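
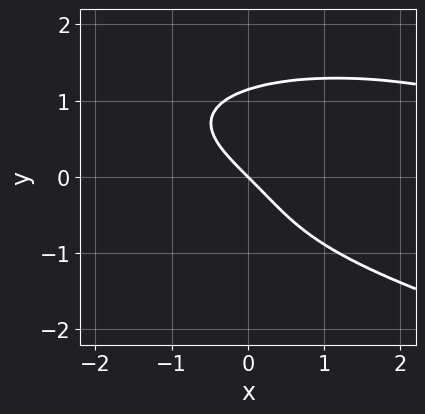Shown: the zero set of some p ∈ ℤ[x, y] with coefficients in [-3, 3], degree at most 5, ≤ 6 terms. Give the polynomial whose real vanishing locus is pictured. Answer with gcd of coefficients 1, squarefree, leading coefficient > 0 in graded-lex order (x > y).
2*y^4 + x^2*y - 3*x - 3*y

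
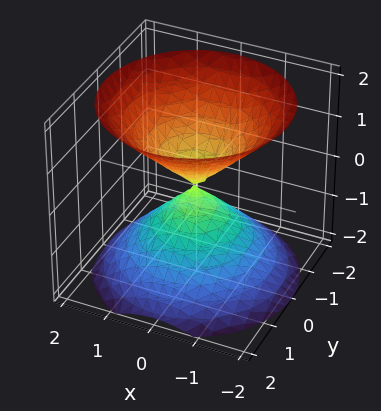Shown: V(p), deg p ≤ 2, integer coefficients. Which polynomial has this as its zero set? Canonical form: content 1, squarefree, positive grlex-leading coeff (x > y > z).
x^2 + y^2 - z^2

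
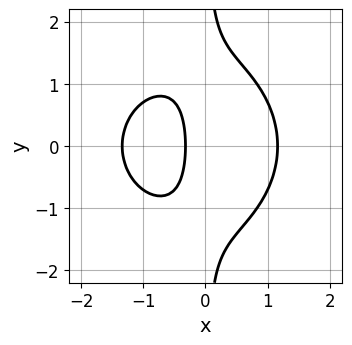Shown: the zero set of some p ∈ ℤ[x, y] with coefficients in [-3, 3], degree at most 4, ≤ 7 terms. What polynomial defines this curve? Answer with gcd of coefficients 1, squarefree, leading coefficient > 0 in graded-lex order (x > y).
2*x^3 + 2*x*y^2 + x^2 - 3*x - 1

1. Degree: a generic line meets the curve in up to 3 points, so deg p = 3.
2. Symmetries: mirror symmetry y ↦ −y ⇒ only even powers of y.
3. Observable constraints: it misses every integer gridline on the y-axis.
4. Putting this together gives p.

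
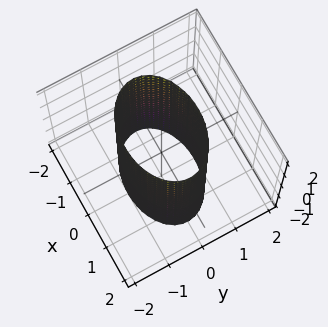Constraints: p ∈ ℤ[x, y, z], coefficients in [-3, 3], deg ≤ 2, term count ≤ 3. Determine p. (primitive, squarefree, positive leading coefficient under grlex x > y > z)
x^2 + 2*y^2 - 2

deg p = 2. Constant cross-section along one axis; a quadric.
Symmetries: the x ↦ −x reflection is a symmetry, so x appears only in even powers; it's symmetric under z → −z, forcing even powers of z; it's symmetric under y → −y, forcing even powers of y.
From the visible intercepts: no z-intercept at any integer in the box; among the integer gridlines, it crosses the y-axis at y ∈ {-1, 1}.
Fitting integer coefficients to these (and the overall shape) gives p.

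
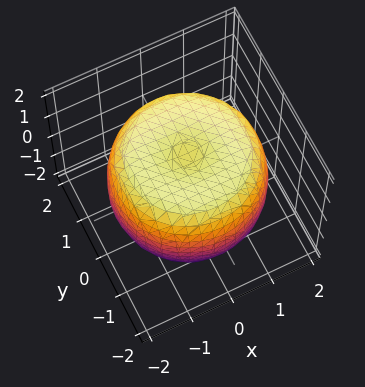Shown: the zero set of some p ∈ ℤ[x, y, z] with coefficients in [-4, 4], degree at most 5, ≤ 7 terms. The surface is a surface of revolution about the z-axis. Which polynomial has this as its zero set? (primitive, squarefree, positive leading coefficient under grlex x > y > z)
First, degree: no degree-3 surface has this shape, so deg p = 4.
Next, symmetries: the surface is invariant under rotation about z: p = q(x² + y², z).
Then, observable constraints: a circular section at z = 1 has radius between 1 and 2.
Finally, these observations pin down the coefficients.

x^4 + 2*x^2*y^2 + y^4 - 2*x^2 - 2*y^2 + 2*z^2 - 3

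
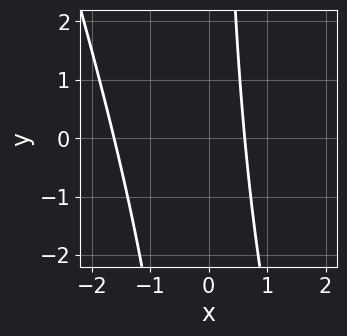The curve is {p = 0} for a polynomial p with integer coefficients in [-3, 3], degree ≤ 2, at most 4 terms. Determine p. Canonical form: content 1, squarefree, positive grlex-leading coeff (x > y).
(a) deg p = 2. No degree-1 curve has this shape.
(b) From the axis intercepts and sections: it misses every integer gridline on the y-axis.
(c) Fitting integer coefficients to these (and the overall shape) gives p.

3*x^2 + x*y + 3*x - 3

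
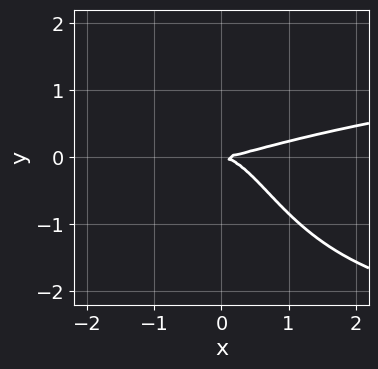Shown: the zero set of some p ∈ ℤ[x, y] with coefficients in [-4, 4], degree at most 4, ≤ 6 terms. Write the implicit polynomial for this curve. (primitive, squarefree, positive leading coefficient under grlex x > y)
(a) deg p = 4. No degree-3 curve has this shape.
(b) From the axis intercepts and sections: it meets the y-axis at y = 0 (among the integer gridlines); it meets the x-axis at x = 0 (among the integer gridlines).
(c) Putting this together gives p.

2*x^2*y^2 - x^3 + 3*x^2*y + 3*y^2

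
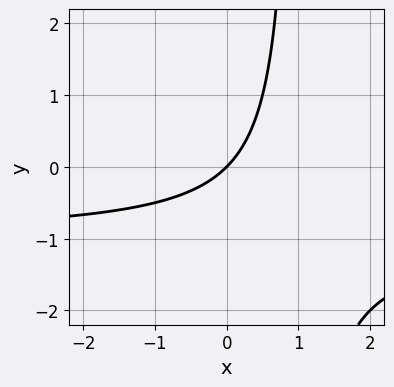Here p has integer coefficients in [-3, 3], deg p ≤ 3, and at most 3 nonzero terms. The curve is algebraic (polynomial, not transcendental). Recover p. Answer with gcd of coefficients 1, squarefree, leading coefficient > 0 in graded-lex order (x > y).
deg p = 2. The shape is more complex than any degree-1 curve.
Against the integer gridlines: one y-axis crossing is at y = 0; it meets the x-axis at x = 0 (among the integer gridlines).
Solving for integer coefficients yields p as stated.

x*y + x - y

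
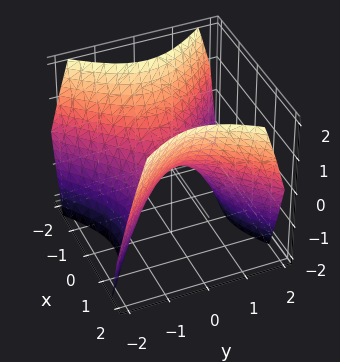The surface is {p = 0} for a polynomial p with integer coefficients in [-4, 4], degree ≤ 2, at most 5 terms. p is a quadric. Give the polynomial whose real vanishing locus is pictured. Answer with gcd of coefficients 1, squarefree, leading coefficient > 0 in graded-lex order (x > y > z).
First, degree: a saddle surface; a quadric, so deg p = 2.
Then, symmetries: it's symmetric under x → −x, forcing even powers of x; mirror symmetry y ↦ −y ⇒ only even powers of y.
Next, from the axis intercepts and sections: it meets the z-axis at z = 0 (among the integer gridlines); it crosses the y-axis at the gridline y = 0.
Finally, together with the visible shape, these determine p as stated.

x^2 - y^2 - z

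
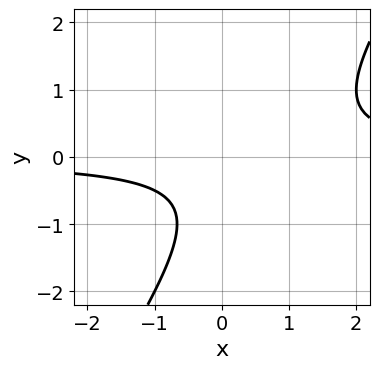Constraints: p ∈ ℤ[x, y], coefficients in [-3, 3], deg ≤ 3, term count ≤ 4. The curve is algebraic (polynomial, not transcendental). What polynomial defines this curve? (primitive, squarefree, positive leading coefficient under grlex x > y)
(a) deg p = 2. No degree-1 curve has this shape.
(b) Reading off the gridlines: the curve avoids every integer x-axis point in the box; the curve avoids every integer y-axis point in the box.
(c) Together with the visible shape, these determine p as stated.

3*x*y - 2*y^2 - 2*y - 2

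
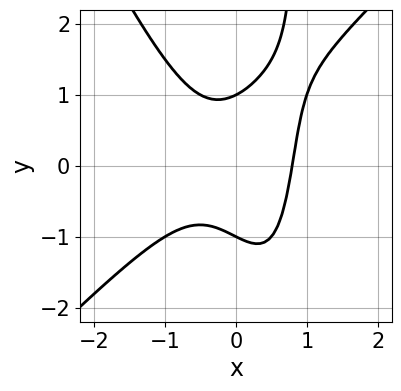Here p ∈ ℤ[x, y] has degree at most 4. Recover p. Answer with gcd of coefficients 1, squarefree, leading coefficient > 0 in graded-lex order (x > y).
2*x^3 - x^2*y - x*y^2 + y^2 - 1

First, the degree is 3 — a generic line meets the curve in up to 3 points.
Next, from the visible intercepts: the y-axis gridline crossings are at y ∈ {-1, 1}.
Finally, together with the visible shape, these determine p as stated.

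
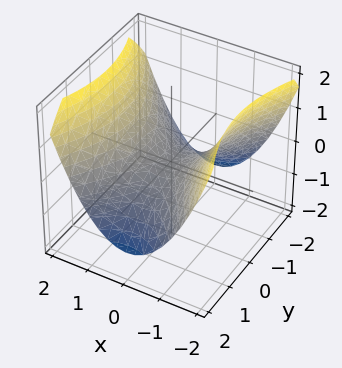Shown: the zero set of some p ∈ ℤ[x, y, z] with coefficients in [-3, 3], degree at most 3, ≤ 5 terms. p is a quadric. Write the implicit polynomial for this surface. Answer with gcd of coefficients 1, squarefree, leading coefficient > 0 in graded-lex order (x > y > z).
2*x^2 - y^2 - 3*z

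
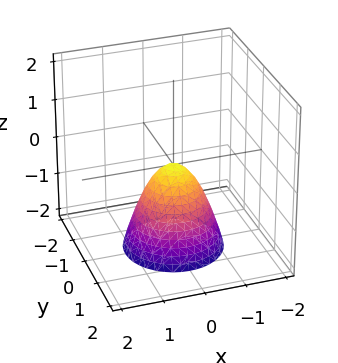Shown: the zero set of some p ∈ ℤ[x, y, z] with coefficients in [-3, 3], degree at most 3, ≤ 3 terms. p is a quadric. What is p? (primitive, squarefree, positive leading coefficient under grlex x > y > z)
3*x^2 + 3*y^2 + 2*z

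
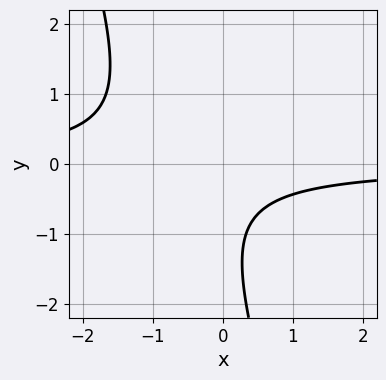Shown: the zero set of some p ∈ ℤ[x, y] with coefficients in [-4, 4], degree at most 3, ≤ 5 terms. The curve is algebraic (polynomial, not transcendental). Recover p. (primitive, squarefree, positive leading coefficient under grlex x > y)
First, the degree is 2 — no degree-1 curve has this shape.
Next, observable constraints: the curve avoids every integer y-axis point in the box; it misses every integer gridline on the x-axis.
Finally, the integer polynomial consistent with all of this is the stated p.

3*x*y + y^2 + 2*y + 2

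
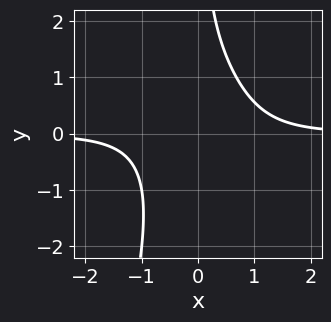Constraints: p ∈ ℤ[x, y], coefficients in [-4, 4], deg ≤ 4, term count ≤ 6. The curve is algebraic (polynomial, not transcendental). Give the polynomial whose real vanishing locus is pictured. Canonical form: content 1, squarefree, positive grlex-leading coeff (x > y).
2*x^3*y + x*y^2 + x*y - 2

First, the degree is 4 — a generic line meets the curve in up to 4 points.
Next, from the axis intercepts and sections: the curve avoids every integer y-axis point in the box; the curve avoids every integer x-axis point in the box.
Finally, together with the visible shape, these determine p as stated.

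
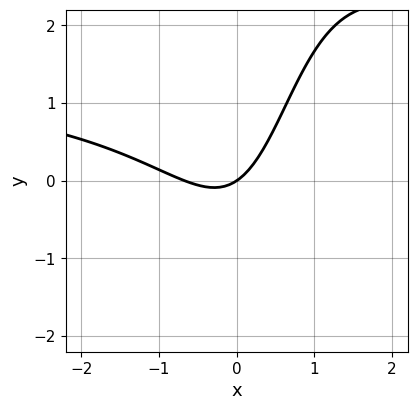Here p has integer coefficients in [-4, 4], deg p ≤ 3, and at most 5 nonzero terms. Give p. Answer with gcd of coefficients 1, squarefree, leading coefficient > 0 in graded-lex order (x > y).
2*x^2*y - 3*x^2 - 2*x*y - 2*x + 3*y

deg p = 3. No degree-2 curve has this shape.
Against the integer gridlines: it crosses the x-axis at the gridline x = 0; it meets the y-axis at y = 0 (among the integer gridlines).
The integer polynomial consistent with all of this is the stated p.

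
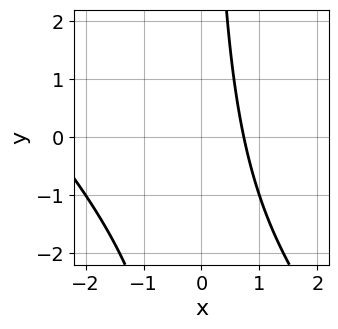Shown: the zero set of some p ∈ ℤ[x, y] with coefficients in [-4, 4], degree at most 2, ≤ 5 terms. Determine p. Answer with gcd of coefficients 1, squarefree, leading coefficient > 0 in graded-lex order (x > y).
x^2 + x*y + 2*x - 2

First, deg p = 2.
Next, from the visible intercepts: it misses every integer gridline on the y-axis.
Finally, these observations pin down the coefficients.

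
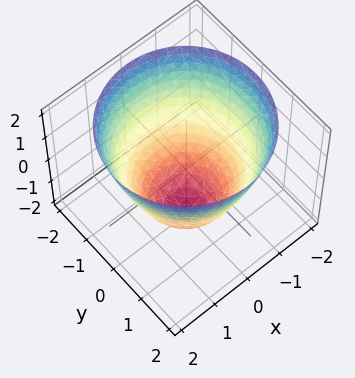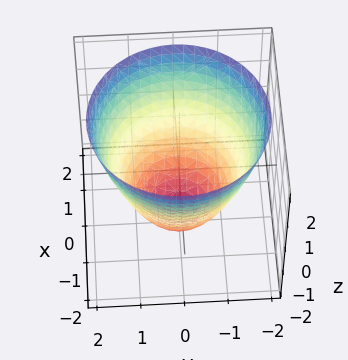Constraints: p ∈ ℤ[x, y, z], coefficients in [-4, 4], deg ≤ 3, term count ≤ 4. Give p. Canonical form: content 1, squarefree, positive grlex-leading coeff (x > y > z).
x^2 + y^2 - z - 2

First, the degree is 2 — a generic line meets the surface in up to 2 points.
Then, symmetries: rotational symmetry about the z-axis ⇒ p depends on x, y only through x² + y².
Then, from the visible intercepts: it crosses the z-axis at the gridline z = -2; a circular section at z = -1 has radius exactly 1.
Finally, the integer polynomial consistent with all of this is the stated p.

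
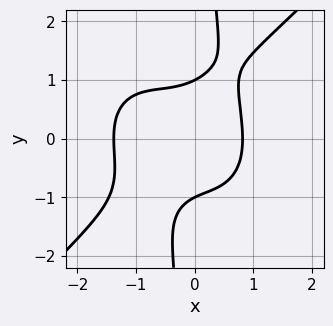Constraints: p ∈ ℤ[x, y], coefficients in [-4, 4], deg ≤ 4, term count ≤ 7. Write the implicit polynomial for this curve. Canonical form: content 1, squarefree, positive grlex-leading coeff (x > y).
x^4 - x*y^3 + x^3 + y^2 - 1

The degree is 4 — the shape is more complex than any degree-3 curve.
From the axis intercepts and sections: the y-axis gridline crossings are at y ∈ {-1, 1}.
Fitting integer coefficients to these (and the overall shape) gives p.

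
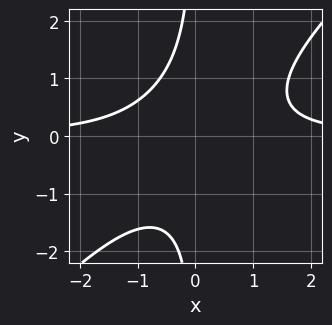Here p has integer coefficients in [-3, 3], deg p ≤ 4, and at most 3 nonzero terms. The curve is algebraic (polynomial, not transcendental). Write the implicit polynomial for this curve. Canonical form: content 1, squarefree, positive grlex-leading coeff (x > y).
deg p = 3. No degree-2 curve has this shape.
From the axis intercepts and sections: no y-intercept at any integer in the box; the curve avoids every integer x-axis point in the box.
Together with the visible shape, these determine p as stated.

x^2*y - x*y^2 - 1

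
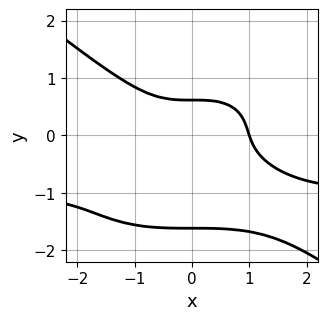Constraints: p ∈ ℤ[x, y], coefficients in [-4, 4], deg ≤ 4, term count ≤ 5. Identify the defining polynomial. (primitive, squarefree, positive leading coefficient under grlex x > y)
Degree: no degree-3 curve has this shape, so deg p = 4.
From the axis intercepts and sections: one x-axis crossing is at x = 1.
Fitting integer coefficients to these (and the overall shape) gives p.

x^3*y + 2*y^4 + x^3 + 3*y^3 - 1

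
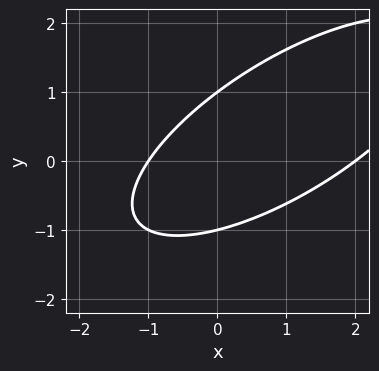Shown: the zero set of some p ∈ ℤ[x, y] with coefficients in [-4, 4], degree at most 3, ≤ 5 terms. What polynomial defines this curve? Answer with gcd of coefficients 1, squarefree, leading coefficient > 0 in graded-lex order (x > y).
x^2 - 2*x*y + 2*y^2 - x - 2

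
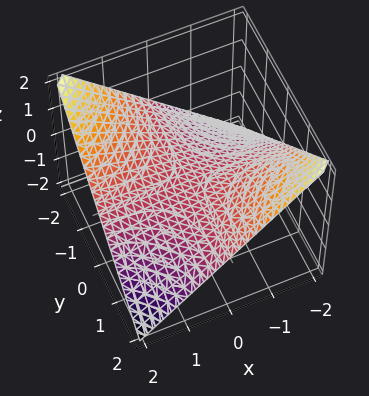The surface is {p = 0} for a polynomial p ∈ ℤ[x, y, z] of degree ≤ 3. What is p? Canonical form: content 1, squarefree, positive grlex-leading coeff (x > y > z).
Degree: a saddle surface; a quadric, so deg p = 2.
Checking where it meets the axes: every point of the y-axis in the box is on the surface; it meets the z-axis at z = 0 (among the integer gridlines); every point of the x-axis in the box is on the surface.
These observations pin down the coefficients.

x*y + 2*z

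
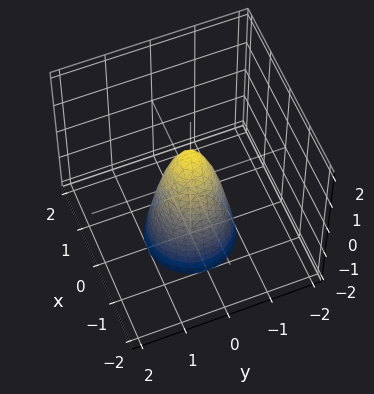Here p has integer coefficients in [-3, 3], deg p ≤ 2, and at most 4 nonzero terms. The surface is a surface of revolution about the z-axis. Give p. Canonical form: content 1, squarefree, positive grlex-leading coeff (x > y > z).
(a) The degree is 2 — no degree-1 surface has this shape.
(b) By symmetry, every cross-section ⟂ z is a circle, so x, y appear only via x² + y².
(c) From the axis intercepts and sections: it crosses the z-axis at the gridline z = 1; a circular section at z = -1 has radius between 0 and 1.
(d) Matching integer coefficients to the picture gives p.

3*x^2 + 3*y^2 + z - 1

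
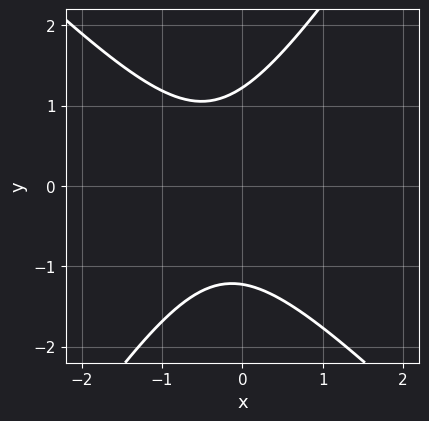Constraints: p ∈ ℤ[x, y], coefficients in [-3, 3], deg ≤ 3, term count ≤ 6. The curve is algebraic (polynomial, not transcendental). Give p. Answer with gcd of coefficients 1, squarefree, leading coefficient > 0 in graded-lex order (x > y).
1. The degree is 2 — a generic line meets the curve in up to 2 points.
2. Checking where it meets the axes: it misses every integer gridline on the x-axis.
3. Solving for integer coefficients yields p as stated.

3*x^2 + x*y - 2*y^2 + 2*x + 3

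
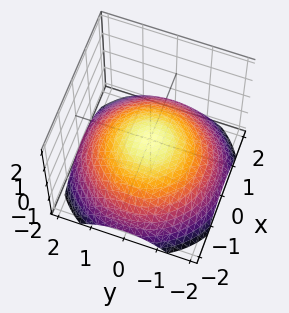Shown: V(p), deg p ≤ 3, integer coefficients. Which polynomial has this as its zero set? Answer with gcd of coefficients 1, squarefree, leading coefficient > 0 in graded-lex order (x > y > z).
1. The degree is 2 — a single bowl opening along one axis; a quadric.
2. Symmetries: rotational symmetry about the z-axis ⇒ p depends on x, y only through x² + y².
3. Against the integer gridlines: a circular section at z = -1 has radius between 1 and 2; it crosses the z-axis at the gridline z = 0; it crosses the x-axis at the gridline x = 0; one y-axis crossing is at y = 0.
4. Putting this together gives p.

x^2 + y^2 + 3*z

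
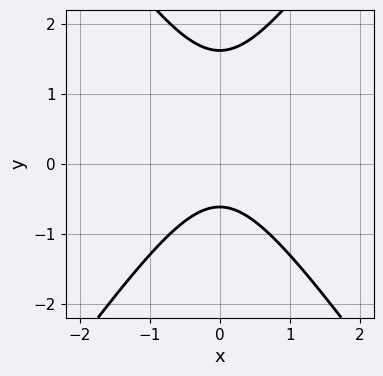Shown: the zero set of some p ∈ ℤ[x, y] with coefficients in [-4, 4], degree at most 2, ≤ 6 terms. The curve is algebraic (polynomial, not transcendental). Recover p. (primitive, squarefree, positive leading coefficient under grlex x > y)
1. deg p = 2.
2. Symmetries: the x ↦ −x reflection is a symmetry, so x appears only in even powers.
3. From the axis intercepts and sections: the curve avoids every integer x-axis point in the box.
4. Matching integer coefficients to the picture gives p.

2*x^2 - y^2 + y + 1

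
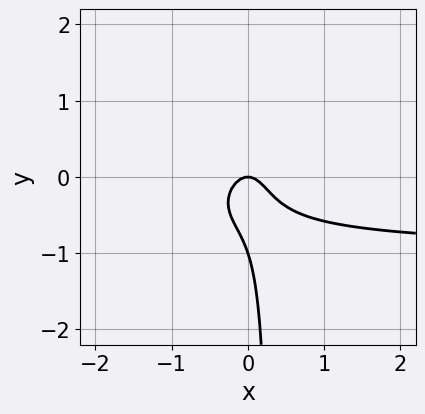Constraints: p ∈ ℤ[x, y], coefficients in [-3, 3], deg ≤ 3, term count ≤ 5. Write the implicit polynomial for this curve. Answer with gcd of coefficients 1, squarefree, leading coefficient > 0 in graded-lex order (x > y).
(a) deg p = 3. A generic line meets the curve in up to 3 points.
(b) From the visible intercepts: among the integer gridlines, it crosses the y-axis at y ∈ {-1, 0}; it crosses the x-axis at the gridline x = 0.
(c) Assembling these constraints gives the stated polynomial.

3*x^2*y - 3*x*y^2 + 3*x^2 + y^2 + y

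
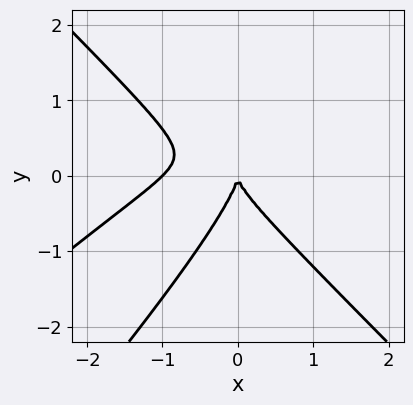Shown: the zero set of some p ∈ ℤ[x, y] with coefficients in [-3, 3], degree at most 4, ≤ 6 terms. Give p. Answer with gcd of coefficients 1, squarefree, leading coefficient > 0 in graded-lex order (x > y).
deg p = 3.
Against the integer gridlines: among the integer gridlines, it crosses the x-axis at x ∈ {-1, 0}; it meets the y-axis at y = 0 (among the integer gridlines).
These observations pin down the coefficients.

x^3 - x^2*y - x*y^2 + y^3 + x^2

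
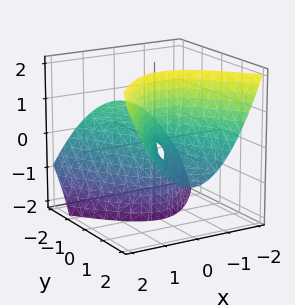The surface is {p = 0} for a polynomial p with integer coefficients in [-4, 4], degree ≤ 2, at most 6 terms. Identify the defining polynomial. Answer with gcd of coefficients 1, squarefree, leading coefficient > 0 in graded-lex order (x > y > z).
3*x^2 - y^2 - 3*y*z + z

(a) The degree is 2 — no degree-1 surface has this shape.
(b) Reading off the gridlines: it meets the z-axis at z = 0 (among the integer gridlines); it crosses the y-axis at the gridline y = 0.
(c) Putting this together gives p.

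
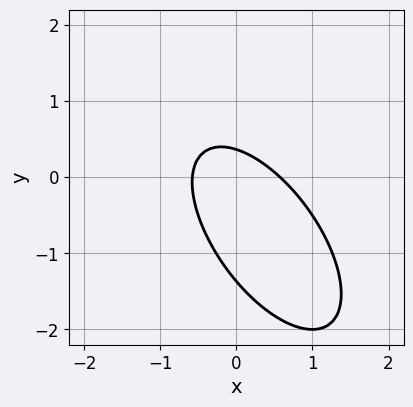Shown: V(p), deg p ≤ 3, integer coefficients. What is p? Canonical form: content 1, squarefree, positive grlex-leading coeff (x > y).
First, degree: the shape is more complex than any degree-1 curve, so deg p = 2.
Finally, the integer polynomial consistent with all of this is the stated p.

3*x^2 + 3*x*y + 2*y^2 + 2*y - 1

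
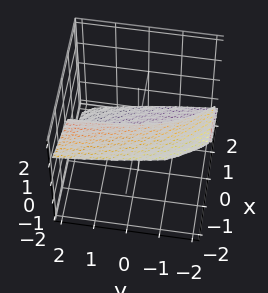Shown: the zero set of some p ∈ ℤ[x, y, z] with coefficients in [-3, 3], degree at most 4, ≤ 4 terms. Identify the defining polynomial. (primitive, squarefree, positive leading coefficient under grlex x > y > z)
x^3 + 2*y*z^2 + 3*z^3 + 3*x

First, degree: a generic line meets the surface in up to 3 points, so deg p = 3.
Then, observable constraints: one z-axis crossing is at z = 0; it crosses the x-axis at the gridline x = 0; the visible y-axis segment lies entirely on the surface.
Finally, the integer polynomial consistent with all of this is the stated p.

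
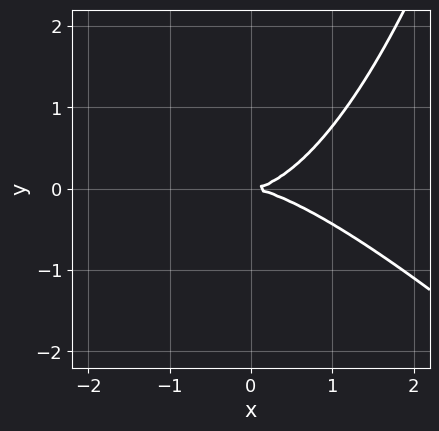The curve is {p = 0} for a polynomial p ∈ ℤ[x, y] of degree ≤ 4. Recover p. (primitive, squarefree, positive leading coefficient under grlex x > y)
The degree is 3 — no degree-2 curve has this shape.
Against the integer gridlines: one x-axis crossing is at x = 0; one y-axis crossing is at y = 0.
Matching integer coefficients to the picture gives p.

x^3 + x^2*y - 3*y^2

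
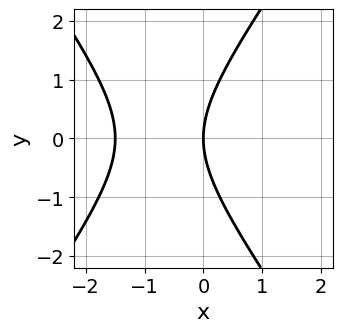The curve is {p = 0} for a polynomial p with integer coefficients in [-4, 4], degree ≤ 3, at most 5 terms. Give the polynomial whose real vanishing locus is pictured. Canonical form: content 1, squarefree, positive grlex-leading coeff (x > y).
2*x^2 - y^2 + 3*x

(a) The degree is 2 — the shape is more complex than any degree-1 curve.
(b) Symmetries: mirror symmetry y ↦ −y ⇒ only even powers of y.
(c) Observable constraints: it meets the y-axis at y = 0 (among the integer gridlines); it meets the x-axis at x = 0 (among the integer gridlines).
(d) Assembling these constraints gives the stated polynomial.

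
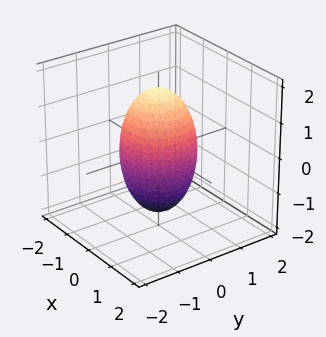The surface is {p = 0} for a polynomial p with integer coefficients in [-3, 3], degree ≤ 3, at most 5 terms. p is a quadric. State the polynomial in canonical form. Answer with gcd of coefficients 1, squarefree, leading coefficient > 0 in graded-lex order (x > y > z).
3*x^2 + 3*y^2 + z^2 - 3

First, the degree is 2 — bounded and convex; a quadric.
Next, symmetries: mirror symmetry z ↦ −z ⇒ only even powers of z; every cross-section ⟂ z is a circle, so x, y appear only via x² + y².
Then, checking where it meets the axes: a circular section at z = 1 has radius between 0 and 1; the x-axis gridline crossings are at x ∈ {-1, 1}; among the integer gridlines, it crosses the y-axis at y ∈ {-1, 1}.
Finally, fitting integer coefficients to these (and the overall shape) gives p.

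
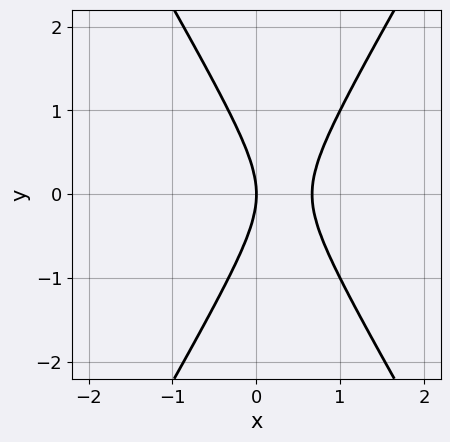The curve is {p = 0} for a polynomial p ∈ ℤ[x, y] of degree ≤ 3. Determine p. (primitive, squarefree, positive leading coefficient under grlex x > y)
3*x^2 - y^2 - 2*x

(a) The degree is 2 — a generic line meets the curve in up to 2 points.
(b) Symmetries: the y ↦ −y reflection is a symmetry, so y appears only in even powers.
(c) From the visible intercepts: it meets the y-axis at y = 0 (among the integer gridlines); one x-axis crossing is at x = 0.
(d) Fitting integer coefficients to these (and the overall shape) gives p.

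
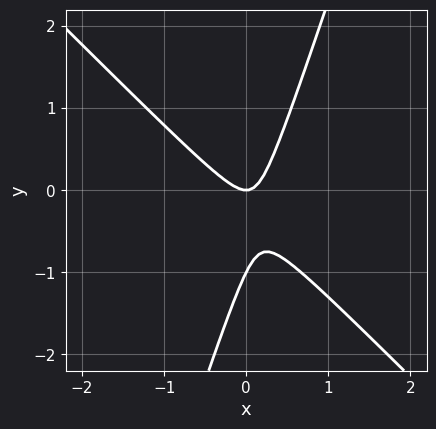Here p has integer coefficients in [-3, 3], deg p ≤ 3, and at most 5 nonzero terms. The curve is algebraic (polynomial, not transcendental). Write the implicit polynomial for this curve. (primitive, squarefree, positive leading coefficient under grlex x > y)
3*x^2 + 2*x*y - y^2 - y

(a) The degree is 2 — a generic line meets the curve in up to 2 points.
(b) From the axis intercepts and sections: it crosses the x-axis at the gridline x = 0; among the integer gridlines, it crosses the y-axis at y ∈ {-1, 0}.
(c) The integer polynomial consistent with all of this is the stated p.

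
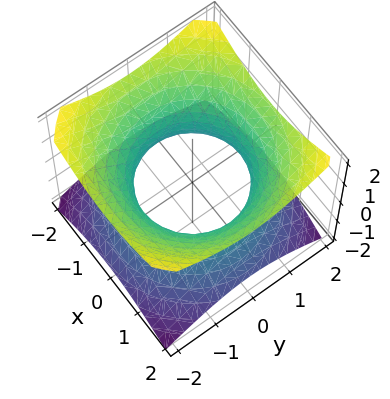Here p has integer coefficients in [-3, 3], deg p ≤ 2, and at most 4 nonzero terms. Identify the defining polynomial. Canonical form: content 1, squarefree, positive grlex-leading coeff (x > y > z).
2*x^2 + 2*y^2 - 3*z^2 - 3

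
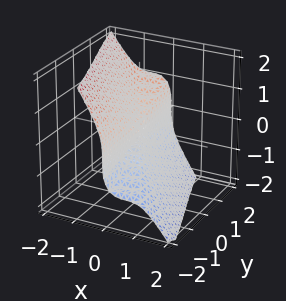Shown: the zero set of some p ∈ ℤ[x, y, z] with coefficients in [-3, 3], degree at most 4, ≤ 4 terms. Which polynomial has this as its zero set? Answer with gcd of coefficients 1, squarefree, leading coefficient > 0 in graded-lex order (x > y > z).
(a) The degree is 3 — a generic line meets the surface in up to 3 points.
(b) Against the integer gridlines: one z-axis crossing is at z = 0; one x-axis crossing is at x = 0; the visible y-axis segment lies entirely on the surface.
(c) Fitting integer coefficients to these (and the overall shape) gives p.

3*x^3 + 3*x^2*y + x*y^2 + z^3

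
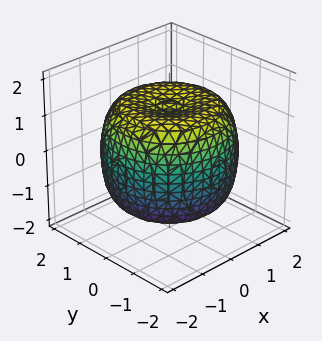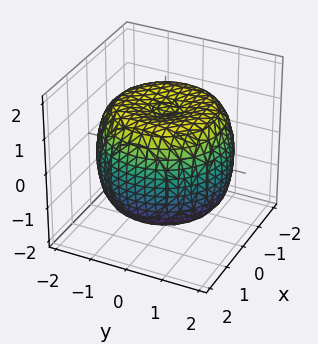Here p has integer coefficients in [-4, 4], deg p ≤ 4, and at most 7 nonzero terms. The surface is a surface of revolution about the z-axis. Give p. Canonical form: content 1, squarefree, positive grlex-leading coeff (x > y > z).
deg p = 4.
Symmetries: rotational symmetry about the z-axis ⇒ p depends on x, y only through x² + y².
From the axis intercepts and sections: a circular section at z = 1 has radius between 1 and 2.
Fitting integer coefficients to these (and the overall shape) gives p.

x^4 + 2*x^2*y^2 + y^4 - 2*x^2 - 2*y^2 + 2*z^2 - 3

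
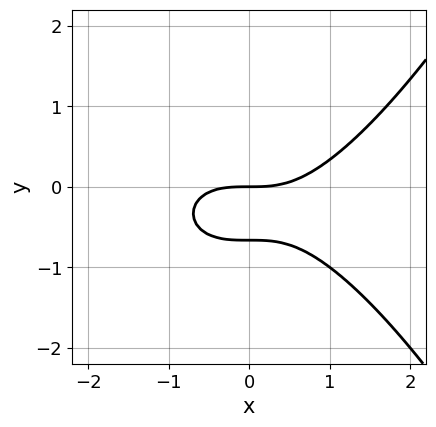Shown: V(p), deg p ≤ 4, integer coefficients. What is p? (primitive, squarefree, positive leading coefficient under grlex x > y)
1. deg p = 3.
2. Reading off the gridlines: one y-axis crossing is at y = 0; it meets the x-axis at x = 0 (among the integer gridlines).
3. Together with the visible shape, these determine p as stated.

x^3 - 3*y^2 - 2*y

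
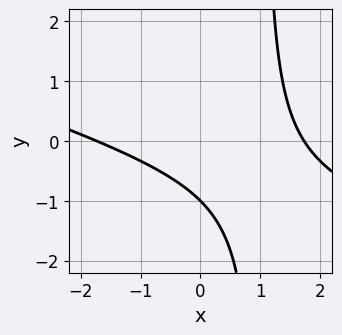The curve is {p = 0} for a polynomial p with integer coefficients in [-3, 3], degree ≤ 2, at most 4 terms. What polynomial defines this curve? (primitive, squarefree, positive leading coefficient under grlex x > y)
x^2 + 3*x*y - 3*y - 3

(a) deg p = 2. No degree-1 curve has this shape.
(b) Checking where it meets the axes: it crosses the y-axis at the gridline y = -1.
(c) Together with the visible shape, these determine p as stated.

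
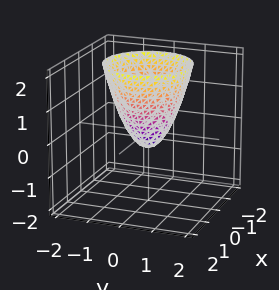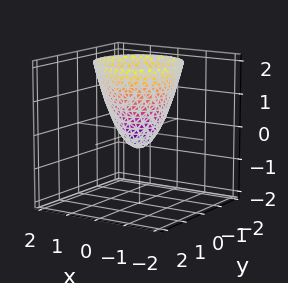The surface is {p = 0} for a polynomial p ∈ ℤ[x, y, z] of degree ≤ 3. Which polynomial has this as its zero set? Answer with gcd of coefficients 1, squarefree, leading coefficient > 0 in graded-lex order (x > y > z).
(a) deg p = 2. The shape is more complex than any degree-1 surface.
(b) Symmetries: rotational symmetry about the z-axis ⇒ p depends on x, y only through x² + y².
(c) Observable constraints: a circular section at z = 2 has radius between 1 and 2.
(d) Fitting integer coefficients to these (and the overall shape) gives p.

3*x^2 + 3*y^2 - 2*z - 1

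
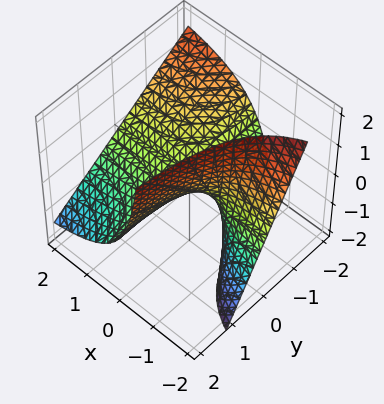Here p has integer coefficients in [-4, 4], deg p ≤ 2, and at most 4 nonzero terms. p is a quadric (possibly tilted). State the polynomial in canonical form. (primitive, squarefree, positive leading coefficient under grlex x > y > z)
x*y + x*z + z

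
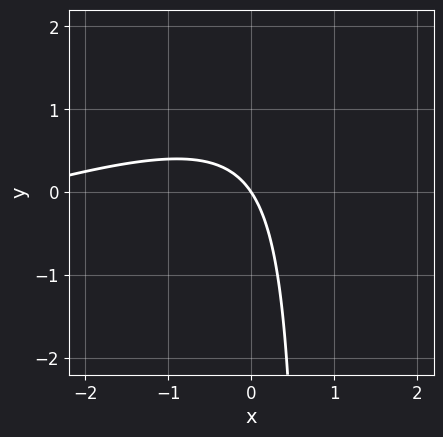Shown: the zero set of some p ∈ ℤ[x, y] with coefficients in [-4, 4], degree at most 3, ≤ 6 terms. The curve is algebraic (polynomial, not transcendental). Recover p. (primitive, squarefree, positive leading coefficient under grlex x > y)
(a) deg p = 2. The shape is more complex than any degree-1 curve.
(b) Against the integer gridlines: it meets the x-axis at x = 0 (among the integer gridlines); it meets the y-axis at y = 0 (among the integer gridlines).
(c) Solving for integer coefficients yields p as stated.

x^2 - 3*x*y + 3*x + 2*y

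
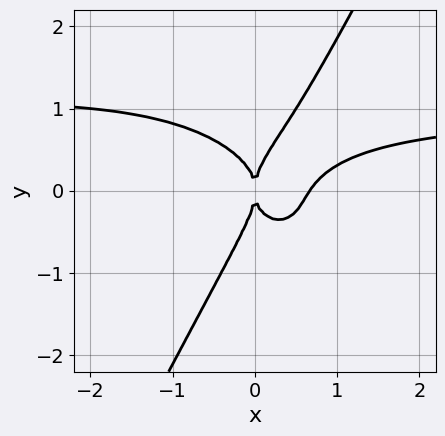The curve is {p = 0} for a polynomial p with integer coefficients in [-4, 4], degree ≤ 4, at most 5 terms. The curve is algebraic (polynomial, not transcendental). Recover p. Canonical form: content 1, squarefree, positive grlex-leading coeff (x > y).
3*x^3*y + 3*x*y^3 - 2*y^4 - 3*x^3 + 2*x^2

First, deg p = 4. No degree-3 curve has this shape.
Then, from the visible intercepts: one x-axis crossing is at x = 0; it meets the y-axis at y = 0 (among the integer gridlines).
Finally, fitting integer coefficients to these (and the overall shape) gives p.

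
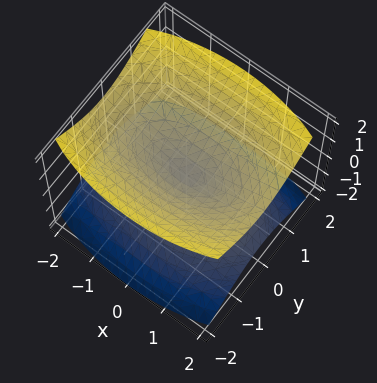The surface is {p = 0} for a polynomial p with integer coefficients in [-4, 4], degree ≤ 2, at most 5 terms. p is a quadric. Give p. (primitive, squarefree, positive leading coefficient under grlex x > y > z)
(a) There are 2 components. They look like related sheets of one shape, so recover p as a whole.
(b) The degree is 2 — two nappes meeting at a single point; a quadric.
(c) Symmetries: the x ↦ −x reflection is a symmetry, so x appears only in even powers; it's symmetric under y → −y, forcing even powers of y; the z ↦ −z reflection is a symmetry, so z appears only in even powers.
(d) Checking where it meets the axes: it crosses the y-axis at the gridline y = 0; it crosses the z-axis at the gridline z = 0; it crosses the x-axis at the gridline x = 0.
(e) These observations pin down the coefficients.

x^2 + 3*y^2 - 3*z^2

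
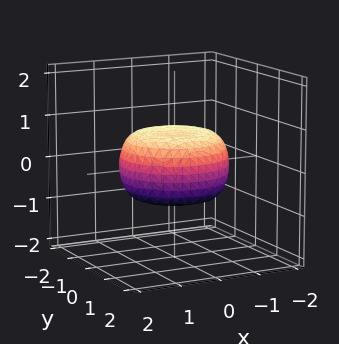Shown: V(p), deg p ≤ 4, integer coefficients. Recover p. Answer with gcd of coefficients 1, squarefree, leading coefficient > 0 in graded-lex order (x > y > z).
x^4 + 2*x^2*y^2 + y^4 - x^2 - y^2 + 2*z^2 - 1

(a) deg p = 4.
(b) Symmetries: the surface is invariant under rotation about z: p = q(x² + y², z).
(c) Against the integer gridlines: a circular section at z = 0 has radius between 1 and 2.
(d) The integer polynomial consistent with all of this is the stated p.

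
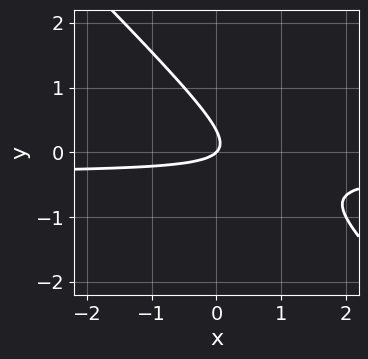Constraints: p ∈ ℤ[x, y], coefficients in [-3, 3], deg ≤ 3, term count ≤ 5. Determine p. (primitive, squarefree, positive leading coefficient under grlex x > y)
3*x*y + 3*y^2 + x - y

deg p = 2. A generic line meets the curve in up to 2 points.
Observable constraints: one y-axis crossing is at y = 0; one x-axis crossing is at x = 0.
Assembling these constraints gives the stated polynomial.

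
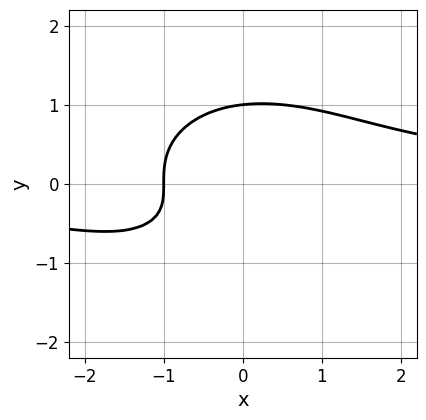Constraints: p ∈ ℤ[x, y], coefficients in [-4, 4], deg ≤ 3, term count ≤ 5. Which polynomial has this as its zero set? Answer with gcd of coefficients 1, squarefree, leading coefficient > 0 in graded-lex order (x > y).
1. deg p = 3. A generic line meets the curve in up to 3 points.
2. Checking where it meets the axes: one y-axis crossing is at y = 1; it meets the x-axis at x = -1 (among the integer gridlines).
3. Together with the visible shape, these determine p as stated.

2*x^2*y + 3*y^3 + 2*x*y - 3*x - 3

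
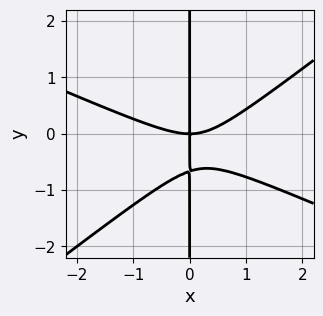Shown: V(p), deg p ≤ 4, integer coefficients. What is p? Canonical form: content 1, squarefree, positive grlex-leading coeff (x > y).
x^3 + x^2*y - 3*x*y^2 - 2*x*y

(a) Degree: a generic line meets the curve in up to 3 points, so deg p = 3.
(b) Observable constraints: the visible y-axis segment lies entirely on the curve; it meets the x-axis at x = 0 (among the integer gridlines).
(c) The integer polynomial consistent with all of this is the stated p.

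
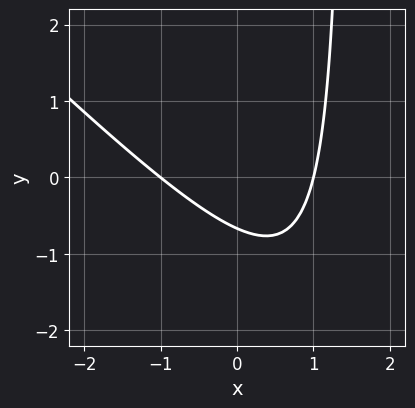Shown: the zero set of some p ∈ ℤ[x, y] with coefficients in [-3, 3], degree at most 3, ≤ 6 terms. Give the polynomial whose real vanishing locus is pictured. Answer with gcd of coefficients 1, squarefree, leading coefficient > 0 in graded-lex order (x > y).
2*x^2 + 2*x*y - 3*y - 2

(a) deg p = 2. No degree-1 curve has this shape.
(b) From the axis intercepts and sections: the x-axis gridline crossings are at x ∈ {-1, 1}.
(c) Solving for integer coefficients yields p as stated.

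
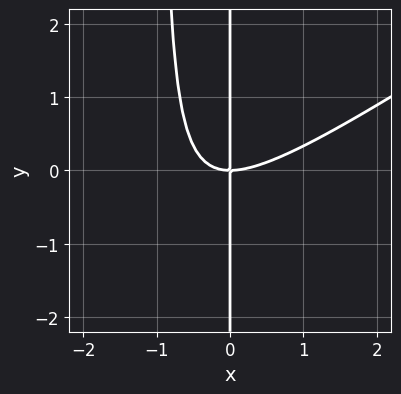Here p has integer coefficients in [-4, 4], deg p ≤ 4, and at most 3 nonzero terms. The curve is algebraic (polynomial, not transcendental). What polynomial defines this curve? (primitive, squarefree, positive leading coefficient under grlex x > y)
2*x^3 - 3*x^2*y - 3*x*y

(a) Degree: the shape is more complex than any degree-2 curve, so deg p = 3.
(b) Observable constraints: it crosses the x-axis at the gridline x = 0; the visible y-axis segment lies entirely on the curve.
(c) The integer polynomial consistent with all of this is the stated p.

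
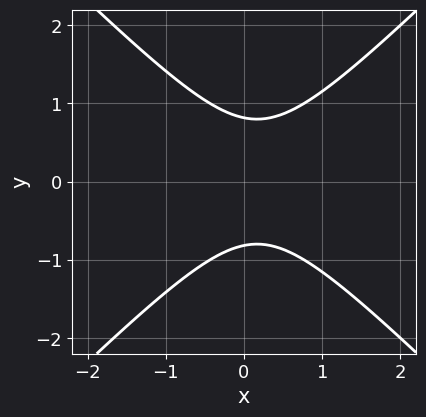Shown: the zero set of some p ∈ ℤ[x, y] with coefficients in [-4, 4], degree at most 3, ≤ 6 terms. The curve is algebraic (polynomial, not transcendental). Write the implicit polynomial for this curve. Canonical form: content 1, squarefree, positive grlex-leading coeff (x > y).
3*x^2 - 3*y^2 - x + 2

(a) deg p = 2. No degree-1 curve has this shape.
(b) Symmetries: it's symmetric under y → −y, forcing even powers of y.
(c) Reading off the gridlines: the curve avoids every integer x-axis point in the box.
(d) Matching integer coefficients to the picture gives p.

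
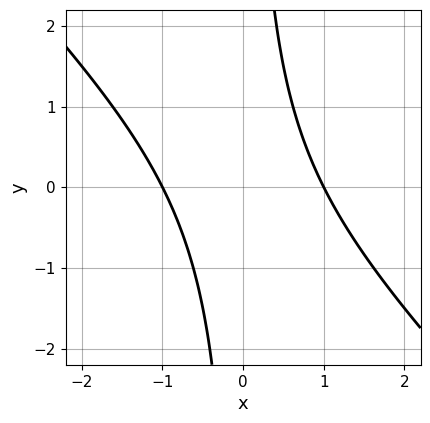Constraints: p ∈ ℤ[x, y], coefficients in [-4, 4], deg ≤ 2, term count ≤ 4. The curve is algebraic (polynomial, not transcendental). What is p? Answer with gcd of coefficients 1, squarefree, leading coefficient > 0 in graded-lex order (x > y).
x^2 + x*y - 1

1. The degree is 2 — a generic line meets the curve in up to 2 points.
2. From the visible intercepts: it misses every integer gridline on the y-axis; among the integer gridlines, it crosses the x-axis at x ∈ {-1, 1}.
3. Together with the visible shape, these determine p as stated.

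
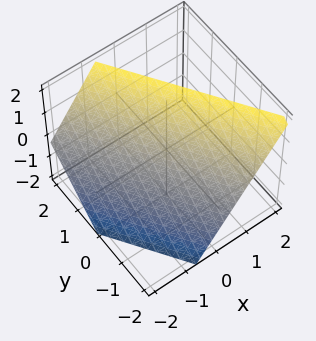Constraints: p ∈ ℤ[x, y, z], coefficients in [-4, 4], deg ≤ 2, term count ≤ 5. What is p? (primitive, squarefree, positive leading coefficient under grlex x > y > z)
3*x + 2*y - 2*z + 2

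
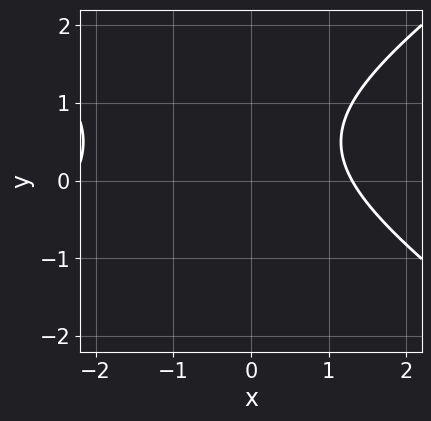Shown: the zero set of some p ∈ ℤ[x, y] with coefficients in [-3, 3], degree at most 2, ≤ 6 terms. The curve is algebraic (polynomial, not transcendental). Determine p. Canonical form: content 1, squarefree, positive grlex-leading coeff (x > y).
Degree: no degree-1 curve has this shape, so deg p = 2.
Checking where it meets the axes: no y-intercept at any integer in the box.
Together with the visible shape, these determine p as stated.

x^2 - 2*y^2 + x + 2*y - 3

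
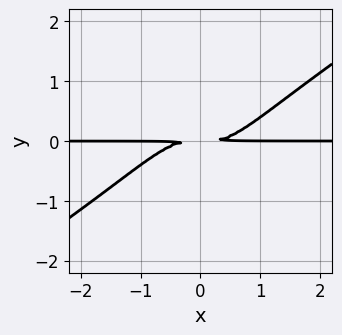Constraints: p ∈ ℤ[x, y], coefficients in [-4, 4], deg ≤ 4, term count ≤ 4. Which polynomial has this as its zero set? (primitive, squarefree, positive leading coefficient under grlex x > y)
2*x^3*y - 3*x^2*y^2 - 2*y^2

The degree is 4 — no degree-3 curve has this shape.
From the visible intercepts: the visible x-axis segment lies entirely on the curve.
Together with the visible shape, these determine p as stated.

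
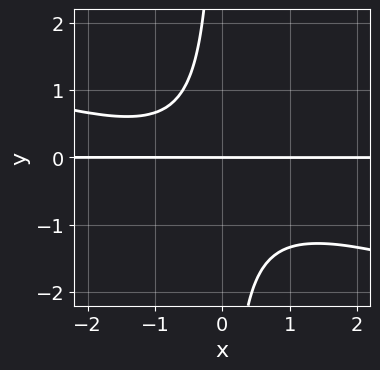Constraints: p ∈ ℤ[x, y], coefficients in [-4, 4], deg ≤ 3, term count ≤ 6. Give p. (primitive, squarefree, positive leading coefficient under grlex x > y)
x^2*y + 3*x*y^2 + x*y + 2*y

1. deg p = 3.
2. From the axis intercepts and sections: the visible x-axis segment lies entirely on the curve; it crosses the y-axis at the gridline y = 0.
3. Assembling these constraints gives the stated polynomial.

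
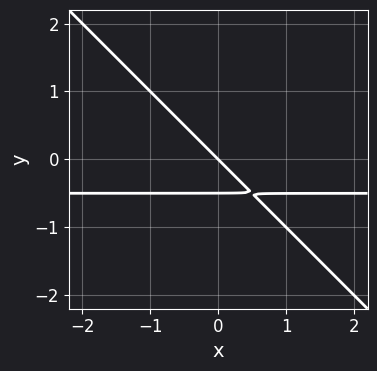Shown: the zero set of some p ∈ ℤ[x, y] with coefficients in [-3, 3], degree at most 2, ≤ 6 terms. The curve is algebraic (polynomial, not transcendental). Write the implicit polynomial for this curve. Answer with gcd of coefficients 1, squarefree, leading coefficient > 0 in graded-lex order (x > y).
The degree is 2 — the shape is more complex than any degree-1 curve.
From the axis intercepts and sections: it meets the x-axis at x = 0 (among the integer gridlines); it meets the y-axis at y = 0 (among the integer gridlines).
Together with the visible shape, these determine p as stated.

2*x*y + 2*y^2 + x + y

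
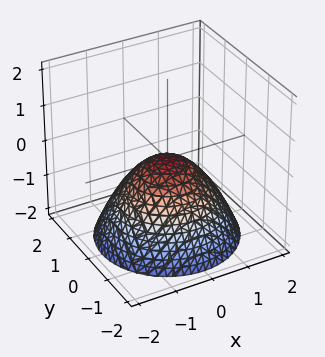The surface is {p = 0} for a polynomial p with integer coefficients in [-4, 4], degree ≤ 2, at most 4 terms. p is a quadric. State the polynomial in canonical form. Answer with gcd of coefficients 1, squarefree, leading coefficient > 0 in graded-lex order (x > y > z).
2*x^2 + 2*y^2 + 3*z

(a) deg p = 2. A single bowl opening along one axis; a quadric.
(b) Symmetries: rotational symmetry about the z-axis ⇒ p depends on x, y only through x² + y².
(c) Against the integer gridlines: it crosses the z-axis at the gridline z = 0; a circular section at z = -2 has radius between 1 and 2; it meets the x-axis at x = 0 (among the integer gridlines); it meets the y-axis at y = 0 (among the integer gridlines).
(d) These observations pin down the coefficients.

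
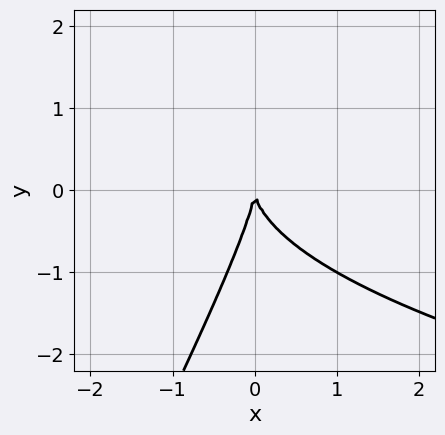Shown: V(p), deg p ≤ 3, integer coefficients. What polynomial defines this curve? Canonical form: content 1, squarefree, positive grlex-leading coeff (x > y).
2*x*y^2 - y^3 - 3*x^2

1. The degree is 3 — a generic line meets the curve in up to 3 points.
2. Checking where it meets the axes: it crosses the y-axis at the gridline y = 0; one x-axis crossing is at x = 0.
3. Assembling these constraints gives the stated polynomial.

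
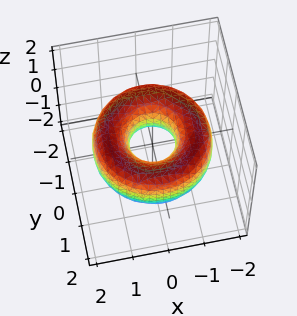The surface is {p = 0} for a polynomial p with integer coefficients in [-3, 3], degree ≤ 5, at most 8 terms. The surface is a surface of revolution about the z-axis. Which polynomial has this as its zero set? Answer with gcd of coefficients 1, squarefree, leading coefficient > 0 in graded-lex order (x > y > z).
First, degree: a generic line meets the surface in up to 4 points, so deg p = 4.
Then, symmetries: the z-axis is an axis of rotation, so x and y enter only as x² + y².
Then, against the integer gridlines: no z-intercept at any integer in the box; a circular section at z = 0 has radius between 0 and 1.
Finally, putting this together gives p.

x^4 + 2*x^2*y^2 + y^4 - 3*x^2 - 3*y^2 + 2*z^2 + 1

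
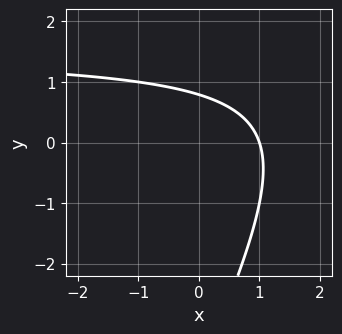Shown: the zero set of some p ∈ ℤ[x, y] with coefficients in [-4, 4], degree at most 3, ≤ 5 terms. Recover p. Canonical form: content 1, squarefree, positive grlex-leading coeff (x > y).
2*x*y - y^2 - 3*x - 3*y + 3

1. The degree is 2 — a generic line meets the curve in up to 2 points.
2. Observable constraints: one x-axis crossing is at x = 1.
3. The integer polynomial consistent with all of this is the stated p.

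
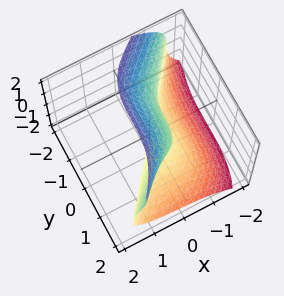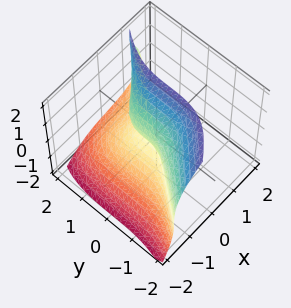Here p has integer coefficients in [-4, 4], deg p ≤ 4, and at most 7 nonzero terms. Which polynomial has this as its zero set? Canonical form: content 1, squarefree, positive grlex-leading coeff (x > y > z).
1. The degree is 3 — no degree-2 surface has this shape.
2. From the visible intercepts: it crosses the x-axis at the gridline x = 0; one y-axis crossing is at y = 0.
3. Solving for integer coefficients yields p as stated.

2*x^3 + 2*x*z^2 - y^3 - 2*z^3 + 3*z^2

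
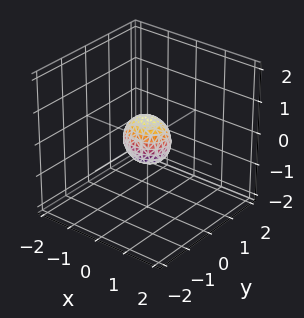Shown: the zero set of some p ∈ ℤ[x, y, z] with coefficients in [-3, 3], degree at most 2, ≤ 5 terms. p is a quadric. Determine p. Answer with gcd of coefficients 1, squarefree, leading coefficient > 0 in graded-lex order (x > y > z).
2*x^2 + 3*y^2 + 2*z^2 - 1

The degree is 2 — bounded and convex; a quadric.
Symmetries: the z ↦ −z reflection is a symmetry, so z appears only in even powers; the y ↦ −y reflection is a symmetry, so y appears only in even powers; the x ↦ −x reflection is a symmetry, so x appears only in even powers.
The integer polynomial consistent with all of this is the stated p.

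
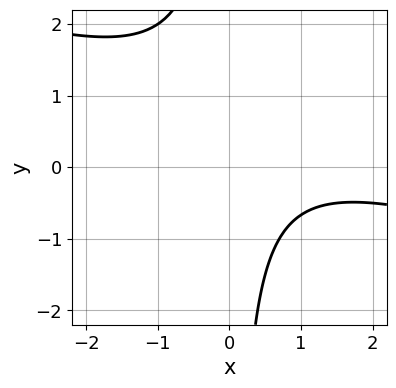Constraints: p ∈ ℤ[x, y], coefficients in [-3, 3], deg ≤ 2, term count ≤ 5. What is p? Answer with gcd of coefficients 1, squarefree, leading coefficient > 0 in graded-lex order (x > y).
First, the degree is 2 — a generic line meets the curve in up to 2 points.
Then, observable constraints: the curve avoids every integer y-axis point in the box; it misses every integer gridline on the x-axis.
Finally, these observations pin down the coefficients.

x^2 + 3*x*y - 2*x + 3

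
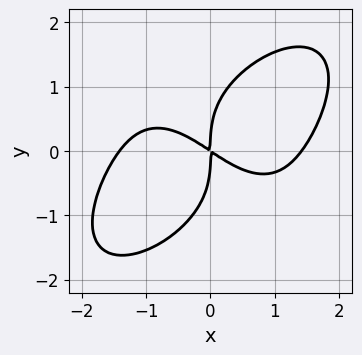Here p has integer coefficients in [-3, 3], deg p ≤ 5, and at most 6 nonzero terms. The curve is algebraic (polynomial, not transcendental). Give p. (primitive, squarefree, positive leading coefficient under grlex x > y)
1. Degree: no degree-3 curve has this shape, so deg p = 4.
2. Reading off the gridlines: it crosses the x-axis at the gridline x = 0; one y-axis crossing is at y = 0.
3. Assembling these constraints gives the stated polynomial.

x^4 + y^4 - 2*x^2 - 3*x*y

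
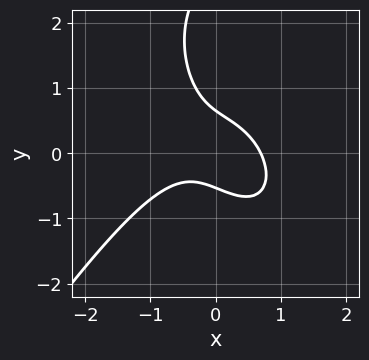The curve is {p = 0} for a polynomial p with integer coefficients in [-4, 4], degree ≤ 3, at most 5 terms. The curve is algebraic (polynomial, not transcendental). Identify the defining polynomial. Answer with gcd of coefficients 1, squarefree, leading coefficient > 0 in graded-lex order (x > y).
First, degree: no degree-2 curve has this shape, so deg p = 3.
Finally, the integer polynomial consistent with all of this is the stated p.

3*x^3 - y^3 + 3*x*y + 3*y^2 - 1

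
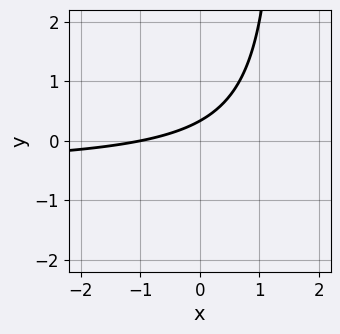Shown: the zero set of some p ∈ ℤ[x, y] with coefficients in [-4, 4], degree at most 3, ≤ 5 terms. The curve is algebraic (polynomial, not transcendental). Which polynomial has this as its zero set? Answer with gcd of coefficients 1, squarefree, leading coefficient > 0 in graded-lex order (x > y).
First, degree: no degree-1 curve has this shape, so deg p = 2.
Then, against the integer gridlines: one x-axis crossing is at x = -1.
Finally, matching integer coefficients to the picture gives p.

2*x*y + x - 3*y + 1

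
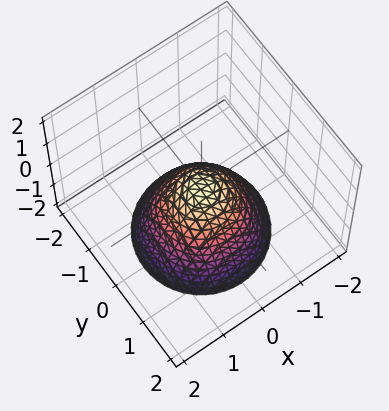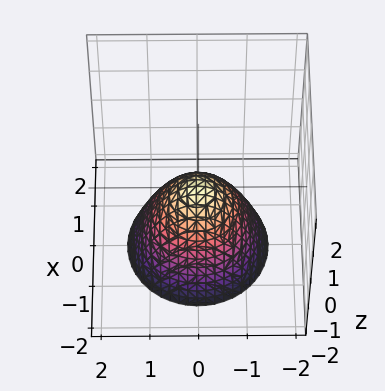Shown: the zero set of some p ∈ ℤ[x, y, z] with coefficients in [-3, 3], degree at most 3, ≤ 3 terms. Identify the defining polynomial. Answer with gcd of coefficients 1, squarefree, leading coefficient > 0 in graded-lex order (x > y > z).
First, deg p = 2.
Then, symmetries: the z-axis is an axis of rotation, so x and y enter only as x² + y².
Next, from the visible intercepts: it meets the x-axis at x = 0 (among the integer gridlines); one y-axis crossing is at y = 0.
Finally, matching integer coefficients to the picture gives p.

x^2 + y^2 + z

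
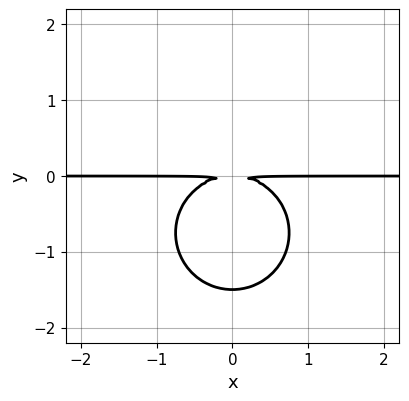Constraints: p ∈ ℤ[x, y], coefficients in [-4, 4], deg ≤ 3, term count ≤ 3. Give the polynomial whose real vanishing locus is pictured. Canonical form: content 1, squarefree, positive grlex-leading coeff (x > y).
1. deg p = 3. No degree-2 curve has this shape.
2. Symmetries: it's symmetric under x → −x, forcing even powers of x.
3. Checking where it meets the axes: every point of the x-axis in the box is on the curve.
4. Assembling these constraints gives the stated polynomial.

2*x^2*y + 2*y^3 + 3*y^2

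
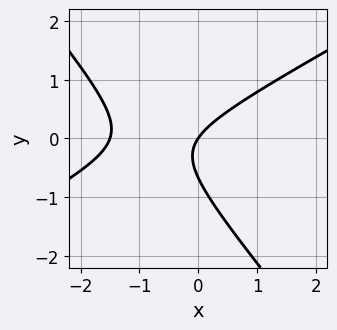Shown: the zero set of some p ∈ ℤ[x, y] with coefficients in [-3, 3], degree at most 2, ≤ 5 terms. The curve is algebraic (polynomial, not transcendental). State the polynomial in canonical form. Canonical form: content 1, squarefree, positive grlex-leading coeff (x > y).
Degree: a generic line meets the curve in up to 2 points, so deg p = 2.
Observable constraints: it meets the y-axis at y = 0 (among the integer gridlines); it meets the x-axis at x = 0 (among the integer gridlines).
Matching integer coefficients to the picture gives p.

2*x^2 - 2*x*y - 3*y^2 + 3*x - 2*y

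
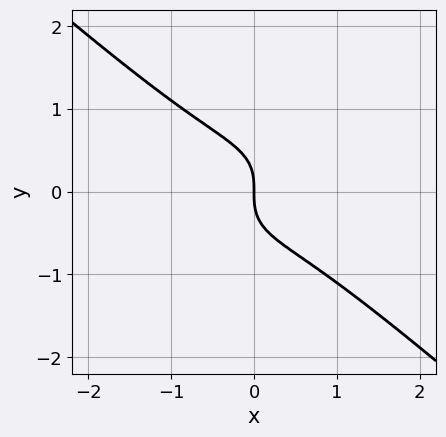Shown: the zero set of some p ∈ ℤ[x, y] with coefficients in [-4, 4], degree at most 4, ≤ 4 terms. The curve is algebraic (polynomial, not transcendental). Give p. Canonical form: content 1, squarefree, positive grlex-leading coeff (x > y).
2*x^3 + 3*y^3 + 2*x

(a) deg p = 3. The shape is more complex than any degree-2 curve.
(b) From the visible intercepts: it meets the x-axis at x = 0 (among the integer gridlines); it meets the y-axis at y = 0 (among the integer gridlines).
(c) These observations pin down the coefficients.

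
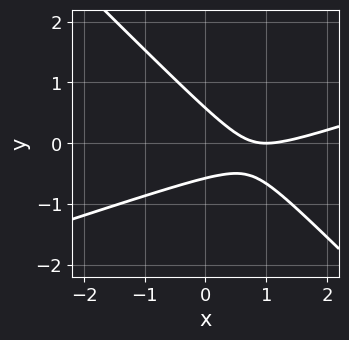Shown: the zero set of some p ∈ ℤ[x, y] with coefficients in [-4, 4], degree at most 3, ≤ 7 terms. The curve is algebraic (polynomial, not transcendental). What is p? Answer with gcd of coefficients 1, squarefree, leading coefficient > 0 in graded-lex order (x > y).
The degree is 2 — the shape is more complex than any degree-1 curve.
From the visible intercepts: it crosses the x-axis at the gridline x = 1.
Matching integer coefficients to the picture gives p.

x^2 - 2*x*y - 3*y^2 - 2*x + 1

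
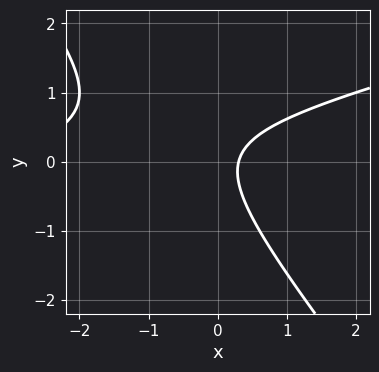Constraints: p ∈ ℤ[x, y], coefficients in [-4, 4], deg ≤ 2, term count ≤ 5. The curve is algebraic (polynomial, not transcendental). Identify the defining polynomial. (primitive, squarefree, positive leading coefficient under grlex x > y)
The degree is 2 — the shape is more complex than any degree-1 curve.
From the visible intercepts: no y-intercept at any integer in the box.
Putting this together gives p.

x^2 - 3*x*y - 3*y^2 + 3*x - 1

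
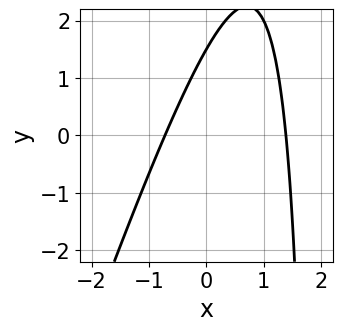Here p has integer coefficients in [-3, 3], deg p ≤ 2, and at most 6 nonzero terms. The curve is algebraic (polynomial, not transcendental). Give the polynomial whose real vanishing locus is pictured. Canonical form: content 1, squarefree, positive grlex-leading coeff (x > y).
(a) deg p = 2.
(b) Matching integer coefficients to the picture gives p.

3*x^2 - x*y - 2*x + 2*y - 3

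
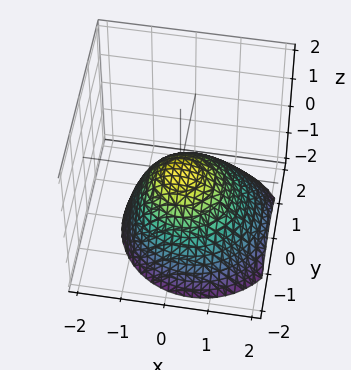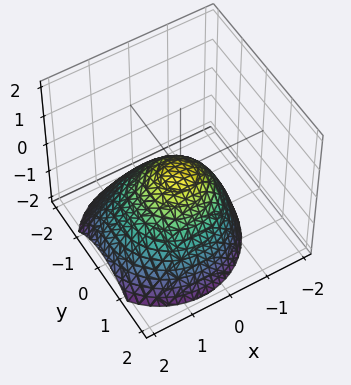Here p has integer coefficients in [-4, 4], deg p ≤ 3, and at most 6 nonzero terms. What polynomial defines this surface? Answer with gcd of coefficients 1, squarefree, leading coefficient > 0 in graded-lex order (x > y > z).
2*x^2 + x*z + 2*y^2 + 3*z

(a) deg p = 2. No degree-1 surface has this shape.
(b) Reading off the gridlines: it meets the z-axis at z = 0 (among the integer gridlines); it crosses the x-axis at the gridline x = 0; it crosses the y-axis at the gridline y = 0.
(c) The integer polynomial consistent with all of this is the stated p.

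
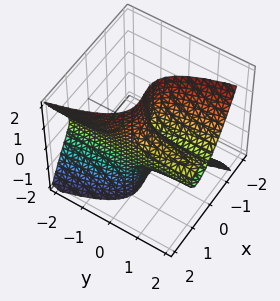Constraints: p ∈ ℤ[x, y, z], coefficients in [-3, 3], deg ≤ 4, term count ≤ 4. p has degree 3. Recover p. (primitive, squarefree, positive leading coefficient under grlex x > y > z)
2*x^3 + y*z^2 - 2*x^2

Degree: the shape is more complex than any degree-2 surface, so deg p = 3.
Observable constraints: one x-axis crossing is at x = 1; the visible y-axis segment lies entirely on the surface; the visible z-axis segment lies entirely on the surface.
Solving for integer coefficients yields p as stated.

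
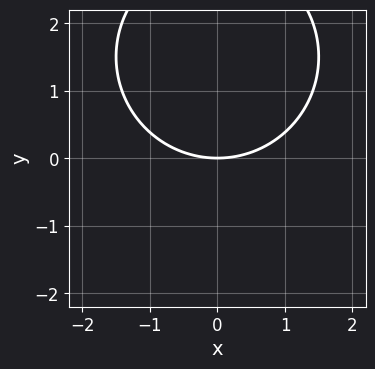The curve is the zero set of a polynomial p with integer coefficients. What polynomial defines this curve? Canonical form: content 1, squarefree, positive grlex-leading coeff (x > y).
x^2 + y^2 - 3*y

The degree is 2 — the shape is more complex than any degree-1 curve.
Symmetries: the x ↦ −x reflection is a symmetry, so x appears only in even powers.
From the visible intercepts: one y-axis crossing is at y = 0; one x-axis crossing is at x = 0.
Assembling these constraints gives the stated polynomial.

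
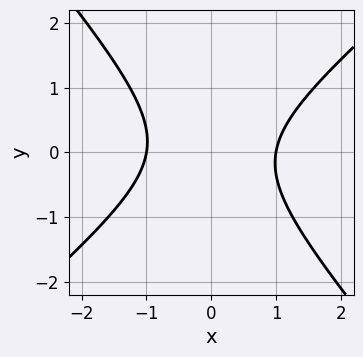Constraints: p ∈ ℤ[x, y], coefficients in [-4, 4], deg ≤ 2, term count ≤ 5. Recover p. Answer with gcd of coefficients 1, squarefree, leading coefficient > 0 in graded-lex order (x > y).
3*x^2 - x*y - 3*y^2 - 3

First, deg p = 2. The shape is more complex than any degree-1 curve.
Then, checking where it meets the axes: the curve avoids every integer y-axis point in the box; the x-axis gridline crossings are at x ∈ {-1, 1}.
Finally, the integer polynomial consistent with all of this is the stated p.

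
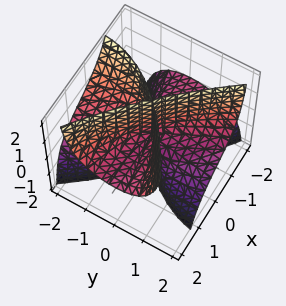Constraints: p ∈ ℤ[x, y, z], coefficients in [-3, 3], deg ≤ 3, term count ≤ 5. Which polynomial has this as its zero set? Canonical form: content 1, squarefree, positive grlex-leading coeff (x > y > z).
3*x^2*z - 2*x*y^2 - y^3 - 3*y^2*z

1. deg p = 3. The shape is more complex than any degree-2 surface.
2. Reading off the gridlines: the visible x-axis segment lies entirely on the surface; the visible z-axis segment lies entirely on the surface; it crosses the y-axis at the gridline y = 0.
3. Together with the visible shape, these determine p as stated.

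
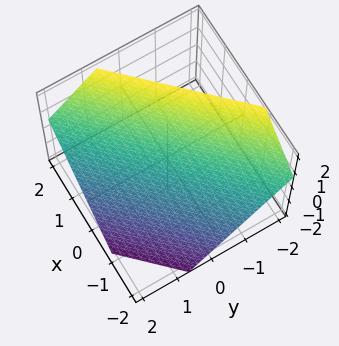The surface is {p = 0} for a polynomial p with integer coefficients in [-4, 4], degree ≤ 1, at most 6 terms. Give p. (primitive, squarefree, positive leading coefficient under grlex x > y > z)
(a) The degree is 1 — every cross-section is a straight line — this is a plane.
(b) Putting this together gives p.

3*x - 3*y - 3*z + 2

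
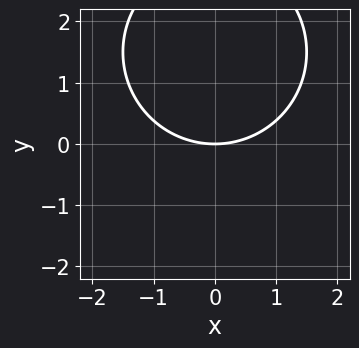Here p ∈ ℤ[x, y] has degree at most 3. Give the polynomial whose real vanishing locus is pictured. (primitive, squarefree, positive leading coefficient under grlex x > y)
x^2 + y^2 - 3*y

(a) Degree: no degree-1 curve has this shape, so deg p = 2.
(b) Symmetries: mirror symmetry x ↦ −x ⇒ only even powers of x.
(c) Observable constraints: it meets the y-axis at y = 0 (among the integer gridlines); it meets the x-axis at x = 0 (among the integer gridlines).
(d) These observations pin down the coefficients.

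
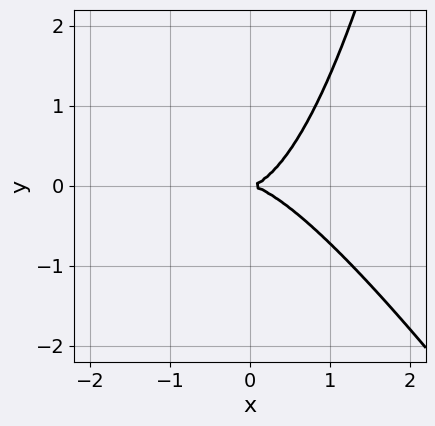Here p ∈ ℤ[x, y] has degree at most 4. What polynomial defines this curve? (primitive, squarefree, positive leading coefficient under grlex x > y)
1. deg p = 3. A generic line meets the curve in up to 3 points.
2. From the visible intercepts: it meets the x-axis at x = 0 (among the integer gridlines); one y-axis crossing is at y = 0.
3. Solving for integer coefficients yields p as stated.

3*x^3 + 2*x^2*y - 3*y^2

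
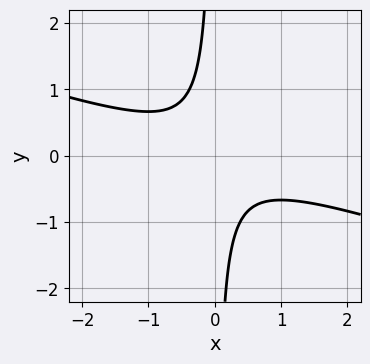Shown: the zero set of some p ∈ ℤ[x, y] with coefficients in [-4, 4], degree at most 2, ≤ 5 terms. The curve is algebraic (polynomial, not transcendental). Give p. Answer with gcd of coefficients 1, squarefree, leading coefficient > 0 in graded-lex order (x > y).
x^2 + 3*x*y + 1

(a) The degree is 2 — the shape is more complex than any degree-1 curve.
(b) From the axis intercepts and sections: no x-intercept at any integer in the box; no y-intercept at any integer in the box.
(c) Solving for integer coefficients yields p as stated.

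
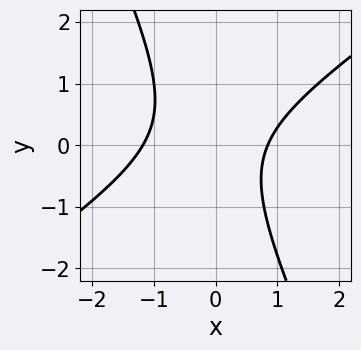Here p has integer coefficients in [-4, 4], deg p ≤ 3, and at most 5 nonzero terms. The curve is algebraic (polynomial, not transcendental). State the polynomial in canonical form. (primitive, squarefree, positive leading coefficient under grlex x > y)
1. The degree is 2 — no degree-1 curve has this shape.
2. From the visible intercepts: the curve avoids every integer y-axis point in the box.
3. Matching integer coefficients to the picture gives p.

3*x^2 - 3*x*y - 2*y^2 + x - 3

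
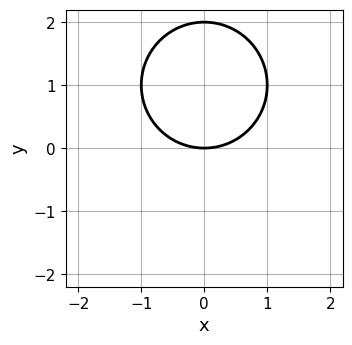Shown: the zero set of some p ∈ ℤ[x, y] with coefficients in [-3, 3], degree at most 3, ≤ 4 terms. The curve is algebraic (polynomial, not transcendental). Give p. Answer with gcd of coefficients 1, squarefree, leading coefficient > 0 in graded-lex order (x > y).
x^2 + y^2 - 2*y

1. deg p = 2. No degree-1 curve has this shape.
2. Symmetries: the x ↦ −x reflection is a symmetry, so x appears only in even powers.
3. Observable constraints: among the integer gridlines, it crosses the y-axis at y ∈ {0, 2}; it meets the x-axis at x = 0 (among the integer gridlines).
4. These observations pin down the coefficients.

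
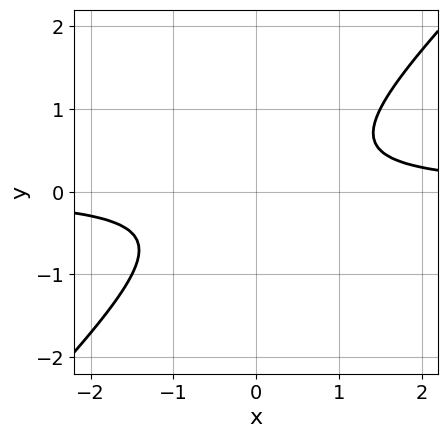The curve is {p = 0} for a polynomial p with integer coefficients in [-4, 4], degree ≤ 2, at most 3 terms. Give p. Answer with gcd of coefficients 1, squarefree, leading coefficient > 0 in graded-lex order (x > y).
2*x*y - 2*y^2 - 1

Degree: no degree-1 curve has this shape, so deg p = 2.
From the visible intercepts: it misses every integer gridline on the y-axis; no x-intercept at any integer in the box.
Together with the visible shape, these determine p as stated.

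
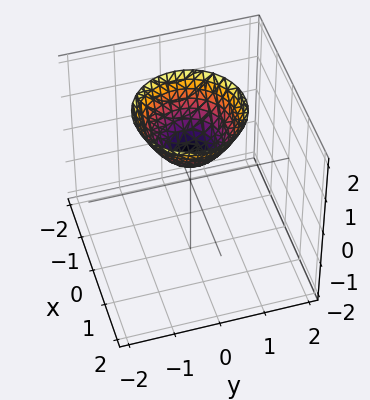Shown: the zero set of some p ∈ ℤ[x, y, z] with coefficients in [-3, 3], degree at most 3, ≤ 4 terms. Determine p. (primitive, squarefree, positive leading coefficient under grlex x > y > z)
First, degree: the shape is more complex than any degree-1 surface, so deg p = 2.
Next, by symmetry, the surface is invariant under rotation about z: p = q(x² + y², z).
Then, from the axis intercepts and sections: the surface avoids every integer x-axis point in the box; no y-intercept at any integer in the box; a circular section at z = 1 has radius between 0 and 1.
Finally, assembling these constraints gives the stated polynomial.

3*x^2 + 3*y^2 - 3*z + 2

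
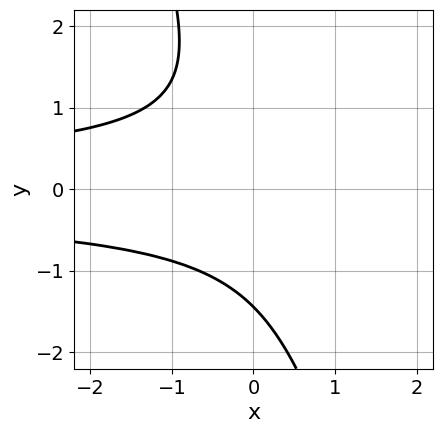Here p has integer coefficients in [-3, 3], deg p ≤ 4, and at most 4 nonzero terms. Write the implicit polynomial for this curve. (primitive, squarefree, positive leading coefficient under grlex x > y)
(a) Degree: a generic line meets the curve in up to 3 points, so deg p = 3.
(b) Against the integer gridlines: it misses every integer gridline on the x-axis.
(c) Putting this together gives p.

3*x*y^2 + y^3 + 3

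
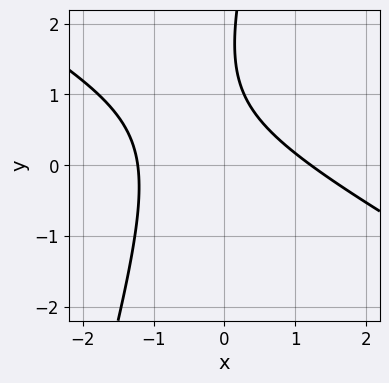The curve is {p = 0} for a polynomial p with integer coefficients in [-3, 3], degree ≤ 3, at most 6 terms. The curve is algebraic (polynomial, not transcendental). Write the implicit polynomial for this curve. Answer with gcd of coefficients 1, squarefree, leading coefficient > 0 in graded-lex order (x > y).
2*x^2 + 3*x*y - y^2 + 3*y - 3

1. Degree: a generic line meets the curve in up to 2 points, so deg p = 2.
2. Observable constraints: no y-intercept at any integer in the box.
3. Putting this together gives p.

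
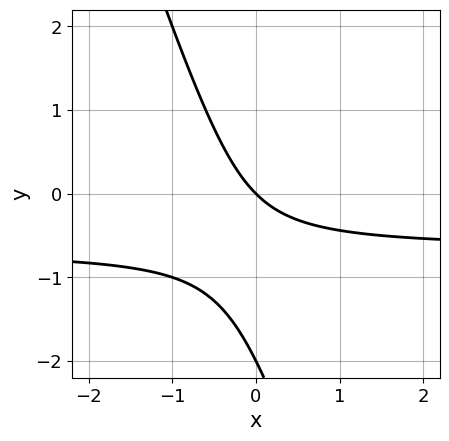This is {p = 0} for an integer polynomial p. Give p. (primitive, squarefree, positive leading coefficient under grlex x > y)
deg p = 2. A generic line meets the curve in up to 2 points.
Observable constraints: one x-axis crossing is at x = 0; the y-axis gridline crossings are at y ∈ {-2, 0}.
Together with the visible shape, these determine p as stated.

3*x*y + y^2 + 2*x + 2*y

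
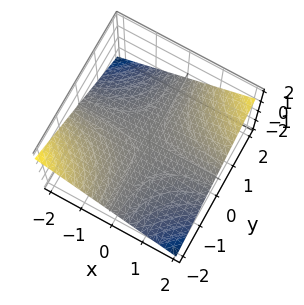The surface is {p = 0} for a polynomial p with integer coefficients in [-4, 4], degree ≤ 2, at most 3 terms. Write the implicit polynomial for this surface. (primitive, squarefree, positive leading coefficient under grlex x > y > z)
First, degree: a hyperbolic paraboloid; a quadric, so deg p = 2.
Then, observable constraints: every point of the y-axis in the box is on the surface; it crosses the z-axis at the gridline z = 0; every point of the x-axis in the box is on the surface.
Finally, together with the visible shape, these determine p as stated.

x*y - 3*z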